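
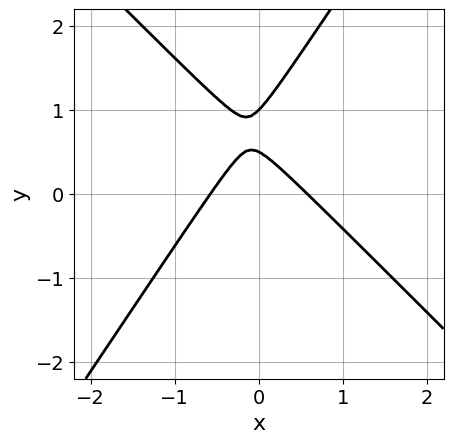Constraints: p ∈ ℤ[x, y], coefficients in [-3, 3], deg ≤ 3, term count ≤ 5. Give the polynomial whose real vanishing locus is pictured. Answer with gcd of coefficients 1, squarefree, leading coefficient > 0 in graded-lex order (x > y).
First, the degree is 2 — no degree-1 curve has this shape.
Next, against the integer gridlines: one y-axis crossing is at y = 1.
Finally, solving for integer coefficients yields p as stated.

3*x^2 + x*y - 2*y^2 + 3*y - 1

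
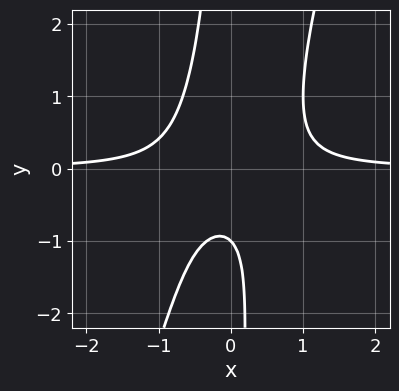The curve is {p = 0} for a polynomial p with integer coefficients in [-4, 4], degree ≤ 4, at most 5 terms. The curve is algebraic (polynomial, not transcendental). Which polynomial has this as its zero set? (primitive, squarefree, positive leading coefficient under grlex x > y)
3*x^2*y - x*y^2 - y - 1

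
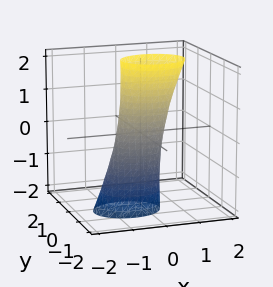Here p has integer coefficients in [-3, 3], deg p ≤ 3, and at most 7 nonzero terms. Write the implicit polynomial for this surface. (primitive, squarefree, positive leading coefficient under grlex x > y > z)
2*x^2 - x*z + 3*y^2 - y*z - 1

1. deg p = 2. No degree-1 surface has this shape.
2. Checking where it meets the axes: no z-intercept at any integer in the box.
3. Putting this together gives p.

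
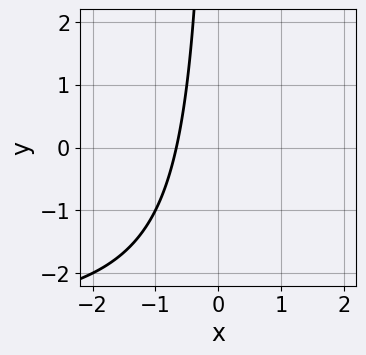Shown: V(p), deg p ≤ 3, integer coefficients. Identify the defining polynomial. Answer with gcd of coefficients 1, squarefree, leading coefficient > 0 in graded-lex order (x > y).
x*y + 3*x + 2

(a) The degree is 2 — a generic line meets the curve in up to 2 points.
(b) Checking where it meets the axes: the curve avoids every integer y-axis point in the box.
(c) Putting this together gives p.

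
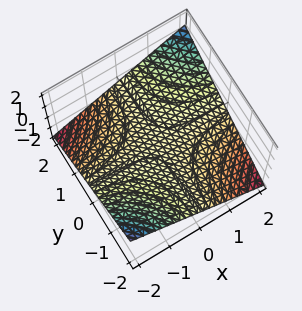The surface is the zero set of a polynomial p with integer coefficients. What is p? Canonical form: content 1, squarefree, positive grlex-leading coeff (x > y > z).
1. deg p = 2. A hyperbolic paraboloid; a quadric.
2. Observable constraints: the visible y-axis segment lies entirely on the surface; it meets the z-axis at z = 0 (among the integer gridlines).
3. Fitting integer coefficients to these (and the overall shape) gives p. Check: (-2, 0, 0) on the x-axis lies on the surface, and p(-2, 0, 0) = 0. ✓

x*y - 3*z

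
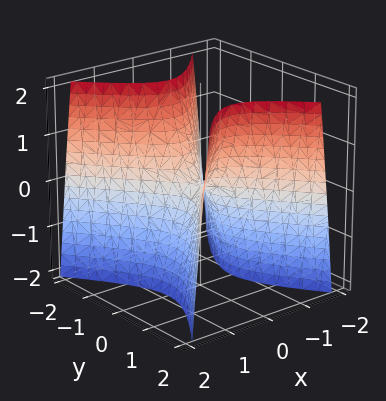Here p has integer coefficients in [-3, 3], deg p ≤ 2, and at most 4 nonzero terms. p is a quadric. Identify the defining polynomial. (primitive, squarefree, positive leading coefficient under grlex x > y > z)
3*x^2 - 2*y^2 + z

First, the degree is 2 — a saddle surface; a quadric.
Next, symmetries: it's symmetric under x → −x, forcing even powers of x; it's symmetric under y → −y, forcing even powers of y.
Then, reading off the gridlines: it meets the x-axis at x = 0 (among the integer gridlines); one y-axis crossing is at y = 0; one z-axis crossing is at z = 0.
Finally, together with the visible shape, these determine p as stated.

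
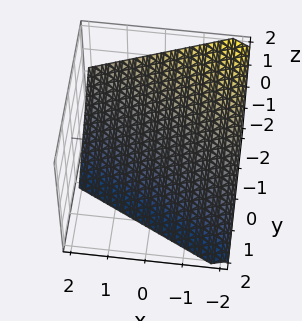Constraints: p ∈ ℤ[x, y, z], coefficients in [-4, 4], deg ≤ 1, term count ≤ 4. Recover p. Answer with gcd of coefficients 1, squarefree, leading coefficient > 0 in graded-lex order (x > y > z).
First, the degree is 1 — every cross-section is a straight line — this is a plane.
Then, against the integer gridlines: it meets the x-axis at x = -2 (among the integer gridlines); one z-axis crossing is at z = -1; it meets the y-axis at y = -1 (among the integer gridlines).
Finally, the integer polynomial consistent with all of this is the stated p.

x + 2*y + 2*z + 2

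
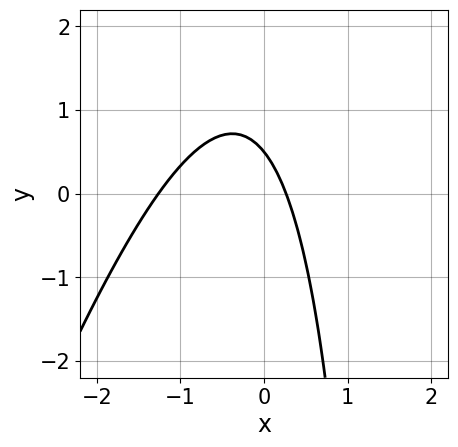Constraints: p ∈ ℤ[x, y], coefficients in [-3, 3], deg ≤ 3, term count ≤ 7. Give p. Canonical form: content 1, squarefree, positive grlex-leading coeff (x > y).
First, degree: the shape is more complex than any degree-1 curve, so deg p = 2.
Finally, putting this together gives p.

3*x^2 - x*y + 3*x + 2*y - 1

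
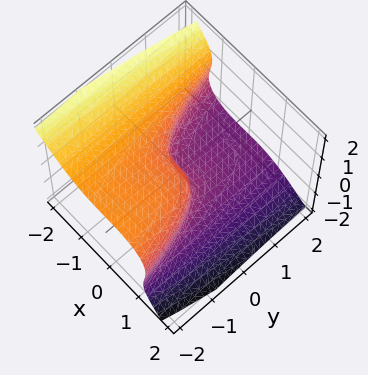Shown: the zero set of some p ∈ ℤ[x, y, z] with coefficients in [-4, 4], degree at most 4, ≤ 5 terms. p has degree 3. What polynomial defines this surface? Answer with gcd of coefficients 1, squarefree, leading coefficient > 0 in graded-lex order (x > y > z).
First, deg p = 3.
Next, checking where it meets the axes: it meets the z-axis at z = 0 (among the integer gridlines); one y-axis crossing is at y = 0; it meets the x-axis at x = 0 (among the integer gridlines).
Finally, the integer polynomial consistent with all of this is the stated p.

3*x^3 - 2*y*z^2 + 3*z^3 + 3*y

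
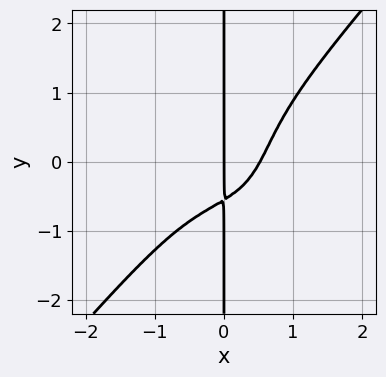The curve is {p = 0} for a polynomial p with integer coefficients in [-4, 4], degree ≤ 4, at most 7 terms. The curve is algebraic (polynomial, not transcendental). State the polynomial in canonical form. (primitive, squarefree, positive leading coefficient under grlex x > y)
The degree is 4 — no degree-3 curve has this shape.
Observable constraints: every point of the y-axis in the box is on the curve; one x-axis crossing is at x = 0.
Fitting integer coefficients to these (and the overall shape) gives p.

3*x^4 - 2*x*y^3 + 3*x^2 - 3*x*y - 2*x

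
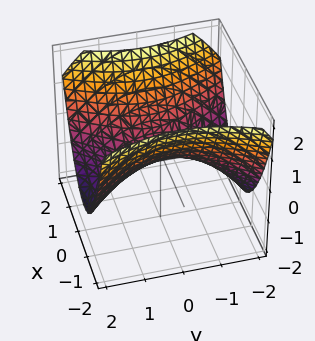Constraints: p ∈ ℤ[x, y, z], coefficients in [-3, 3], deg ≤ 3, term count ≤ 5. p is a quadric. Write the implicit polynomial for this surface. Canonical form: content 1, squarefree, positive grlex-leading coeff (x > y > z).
2*x^2 - y^2 - 3*z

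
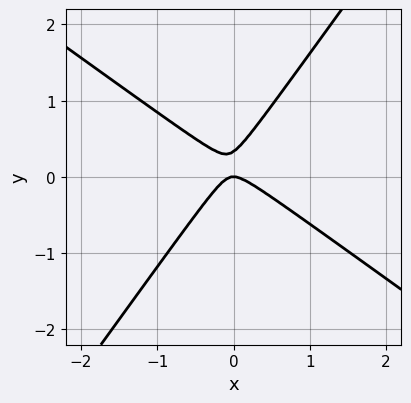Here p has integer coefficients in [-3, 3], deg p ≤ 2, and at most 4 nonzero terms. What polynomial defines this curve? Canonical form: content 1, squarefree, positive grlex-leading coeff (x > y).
3*x^2 + 2*x*y - 3*y^2 + y

(a) The degree is 2 — the shape is more complex than any degree-1 curve.
(b) Against the integer gridlines: it meets the x-axis at x = 0 (among the integer gridlines); it crosses the y-axis at the gridline y = 0.
(c) Solving for integer coefficients yields p as stated.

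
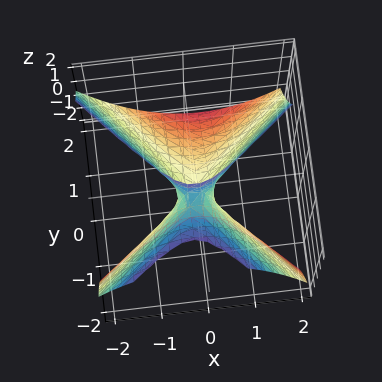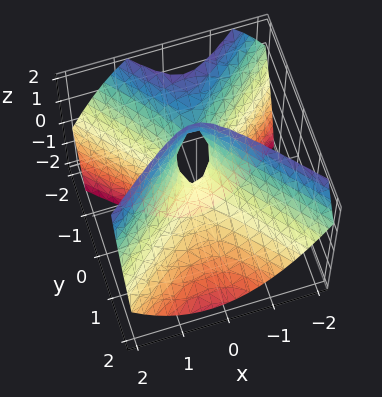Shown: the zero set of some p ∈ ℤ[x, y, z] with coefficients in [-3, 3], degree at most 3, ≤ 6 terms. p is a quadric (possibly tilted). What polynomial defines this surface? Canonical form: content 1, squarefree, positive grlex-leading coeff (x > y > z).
First, the degree is 2 — the shape is more complex than any degree-1 surface.
Then, checking where it meets the axes: it meets the z-axis at z = 0 (among the integer gridlines); it crosses the x-axis at the gridline x = 0; one y-axis crossing is at y = 0.
Finally, assembling these constraints gives the stated polynomial.

3*x^2 - x*y - 3*y^2 - 3*y*z - z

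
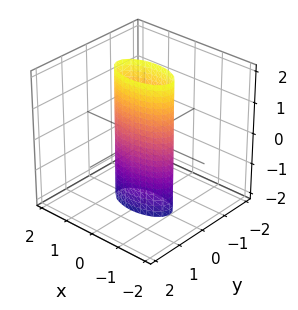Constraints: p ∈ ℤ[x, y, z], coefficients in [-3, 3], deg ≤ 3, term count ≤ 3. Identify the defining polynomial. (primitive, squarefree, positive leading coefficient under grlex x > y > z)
Degree: constant cross-section along one axis; a quadric, so deg p = 2.
Symmetries: the x ↦ −x reflection is a symmetry, so x appears only in even powers; the y ↦ −y reflection is a symmetry, so y appears only in even powers; it's symmetric under z → −z, forcing even powers of z.
Observable constraints: among the integer gridlines, it crosses the x-axis at x ∈ {-1, 1}; no z-intercept at any integer in the box.
The integer polynomial consistent with all of this is the stated p.

x^2 + 3*y^2 - 1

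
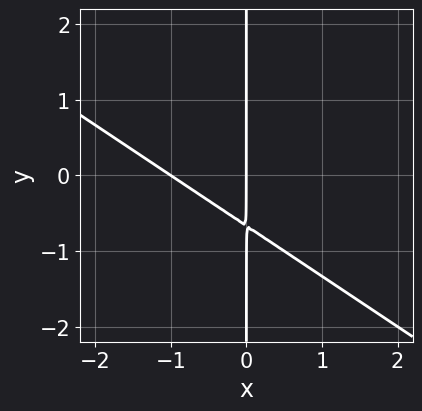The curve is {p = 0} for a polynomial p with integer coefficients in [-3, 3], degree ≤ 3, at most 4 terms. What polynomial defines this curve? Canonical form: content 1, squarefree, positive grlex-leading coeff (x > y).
2*x^2 + 3*x*y + 2*x

First, deg p = 2. A generic line meets the curve in up to 2 points.
Then, reading off the gridlines: every point of the y-axis in the box is on the curve; the x-axis gridline crossings are at x ∈ {-1, 0}.
Finally, together with the visible shape, these determine p as stated.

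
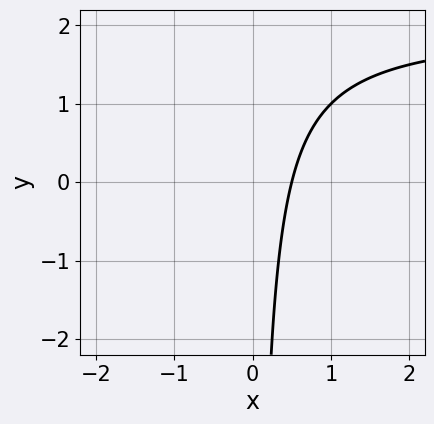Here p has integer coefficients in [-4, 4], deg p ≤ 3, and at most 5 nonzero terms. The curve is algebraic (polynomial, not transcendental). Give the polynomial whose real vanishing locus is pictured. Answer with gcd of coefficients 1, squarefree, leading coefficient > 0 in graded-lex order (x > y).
x*y - 2*x + 1

(a) The degree is 2 — no degree-1 curve has this shape.
(b) Observable constraints: no y-intercept at any integer in the box.
(c) Fitting integer coefficients to these (and the overall shape) gives p.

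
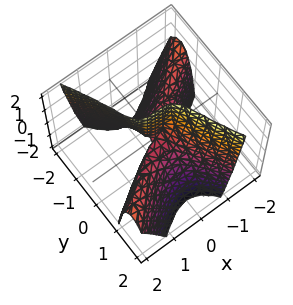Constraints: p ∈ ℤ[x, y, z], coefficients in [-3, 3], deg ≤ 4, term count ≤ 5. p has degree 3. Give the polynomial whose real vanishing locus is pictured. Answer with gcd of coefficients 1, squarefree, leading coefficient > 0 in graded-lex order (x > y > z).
x^3 - 2*x^2*y + y^3 + y*z

First, the degree is 3 — a generic line meets the surface in up to 3 points.
Next, reading off the gridlines: every point of the z-axis in the box is on the surface; it meets the x-axis at x = 0 (among the integer gridlines); it crosses the y-axis at the gridline y = 0.
Finally, assembling these constraints gives the stated polynomial.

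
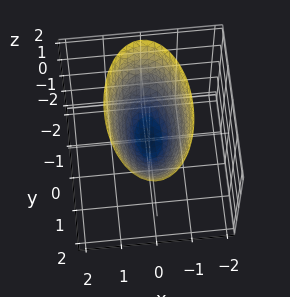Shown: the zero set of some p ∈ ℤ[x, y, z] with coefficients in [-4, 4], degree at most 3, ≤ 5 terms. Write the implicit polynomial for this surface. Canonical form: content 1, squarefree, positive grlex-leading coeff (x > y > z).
The degree is 2 — a single bowl opening along one axis; a quadric.
Symmetries: it's symmetric under y → −y, forcing even powers of y; it's symmetric under x → −x, forcing even powers of x.
Observable constraints: it meets the y-axis at y = 0 (among the integer gridlines); it crosses the z-axis at the gridline z = 0.
Assembling these constraints gives the stated polynomial.

3*x^2 + y^2 - 2*z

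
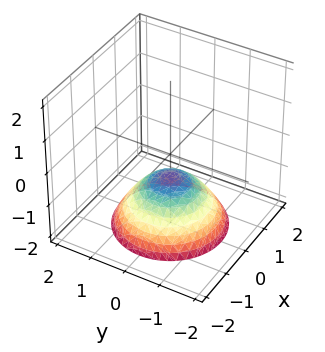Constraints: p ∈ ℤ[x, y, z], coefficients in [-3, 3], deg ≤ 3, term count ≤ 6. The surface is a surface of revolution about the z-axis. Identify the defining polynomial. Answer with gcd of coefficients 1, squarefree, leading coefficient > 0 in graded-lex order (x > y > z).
2*x^2 + 2*y^2 + 3*z + 2

deg p = 2. A generic line meets the surface in up to 2 points.
By symmetry, the z-axis is an axis of rotation, so x and y enter only as x² + y².
From the visible intercepts: the surface avoids every integer y-axis point in the box; no x-intercept at any integer in the box; a circular section at z = -2 has radius between 1 and 2.
Fitting integer coefficients to these (and the overall shape) gives p.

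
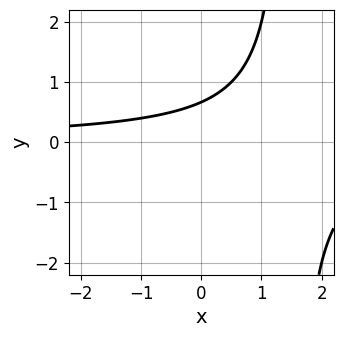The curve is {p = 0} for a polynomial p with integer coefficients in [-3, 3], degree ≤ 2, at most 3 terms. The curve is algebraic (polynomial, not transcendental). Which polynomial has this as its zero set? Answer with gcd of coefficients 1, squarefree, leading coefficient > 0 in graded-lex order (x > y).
2*x*y - 3*y + 2

deg p = 2.
From the axis intercepts and sections: the curve avoids every integer x-axis point in the box.
Matching integer coefficients to the picture gives p.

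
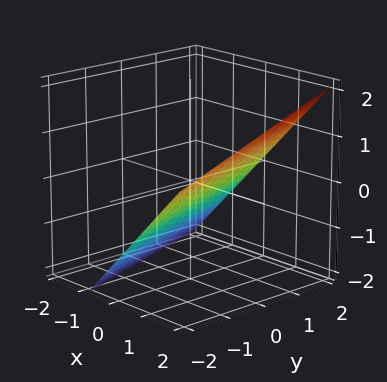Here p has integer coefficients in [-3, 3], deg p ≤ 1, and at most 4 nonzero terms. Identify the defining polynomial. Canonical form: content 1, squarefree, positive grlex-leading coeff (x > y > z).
First, degree: the surface is flat (a plane), so deg p = 1.
Then, from the axis intercepts and sections: it meets the y-axis at y = 2 (among the integer gridlines).
Finally, solving for integer coefficients yields p as stated.

3*x + y - 3*z - 2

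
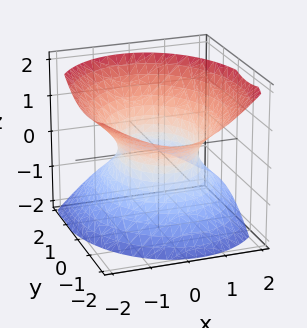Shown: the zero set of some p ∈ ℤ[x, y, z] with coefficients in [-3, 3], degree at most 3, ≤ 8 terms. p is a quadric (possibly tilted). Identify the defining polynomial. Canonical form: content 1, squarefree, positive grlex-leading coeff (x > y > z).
3*x^2 + x*z + 2*y^2 + 2*y*z - 3*z^2 - 3

First, deg p = 2. The shape is more complex than any degree-1 surface.
Next, reading off the gridlines: the x-axis gridline crossings are at x ∈ {-1, 1}; the surface avoids every integer z-axis point in the box.
Finally, these observations pin down the coefficients.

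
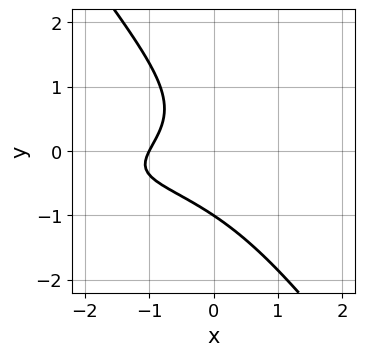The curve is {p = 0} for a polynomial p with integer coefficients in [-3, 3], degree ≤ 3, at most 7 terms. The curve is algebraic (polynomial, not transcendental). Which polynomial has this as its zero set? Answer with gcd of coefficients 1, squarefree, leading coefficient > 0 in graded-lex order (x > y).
x^2*y - 2*x*y^2 - 2*y^3 - 2*x - 2

deg p = 3. The shape is more complex than any degree-2 curve.
Reading off the gridlines: it crosses the y-axis at the gridline y = -1; one x-axis crossing is at x = -1.
The integer polynomial consistent with all of this is the stated p.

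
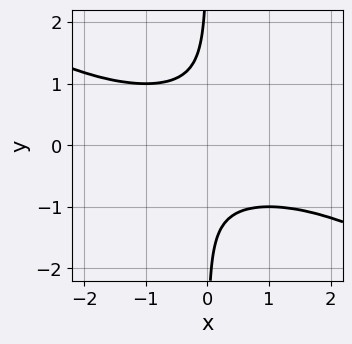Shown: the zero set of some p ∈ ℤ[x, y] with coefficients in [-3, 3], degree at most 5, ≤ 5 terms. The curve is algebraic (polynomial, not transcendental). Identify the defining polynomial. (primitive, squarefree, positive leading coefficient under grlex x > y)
x^2*y^2 + 2*x*y^3 + 1

1. Degree: the shape is more complex than any degree-3 curve, so deg p = 4.
2. Observable constraints: no x-intercept at any integer in the box; the curve avoids every integer y-axis point in the box.
3. These observations pin down the coefficients.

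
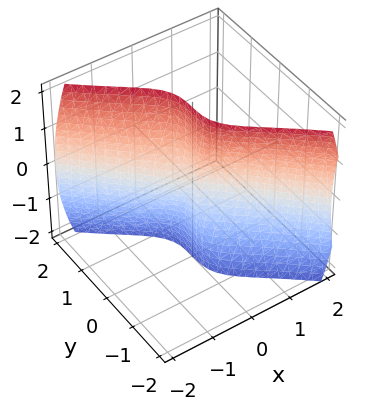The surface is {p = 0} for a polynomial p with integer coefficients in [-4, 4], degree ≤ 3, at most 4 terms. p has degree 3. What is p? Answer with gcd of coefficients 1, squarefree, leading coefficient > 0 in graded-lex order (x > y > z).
2*x^3 + x*z^2 + 2*y^3

First, the degree is 3 — the shape is more complex than any degree-2 surface.
Then, checking where it meets the axes: it crosses the y-axis at the gridline y = 0; every point of the z-axis in the box is on the surface; it meets the x-axis at x = 0 (among the integer gridlines).
Finally, putting this together gives p.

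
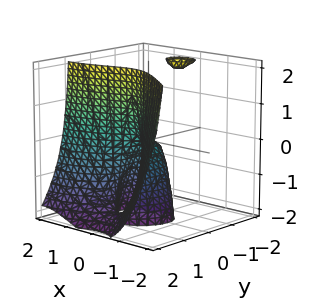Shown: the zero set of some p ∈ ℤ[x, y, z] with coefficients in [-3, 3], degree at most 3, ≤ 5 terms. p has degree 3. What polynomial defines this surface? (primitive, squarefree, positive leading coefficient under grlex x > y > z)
x^3 + 2*y^3 + 2*y^2*z - 3*x^2 - z

1. There are 2 components. They look like related sheets of one shape, so recover p as a whole.
2. The degree is 3 — a generic line meets the surface in up to 3 points.
3. Observable constraints: it crosses the z-axis at the gridline z = 0; one y-axis crossing is at y = 0; one x-axis crossing is at x = 0.
4. Putting this together gives p.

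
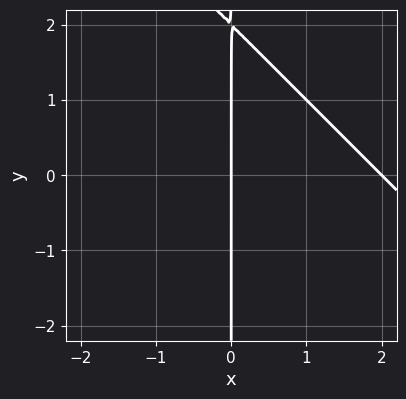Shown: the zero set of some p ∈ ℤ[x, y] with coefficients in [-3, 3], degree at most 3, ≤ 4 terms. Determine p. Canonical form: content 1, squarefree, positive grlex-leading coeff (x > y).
1. The degree is 2 — no degree-1 curve has this shape.
2. Checking where it meets the axes: the x-axis gridline crossings are at x ∈ {0, 2}; the visible y-axis segment lies entirely on the curve.
3. Putting this together gives p.

x^2 + x*y - 2*x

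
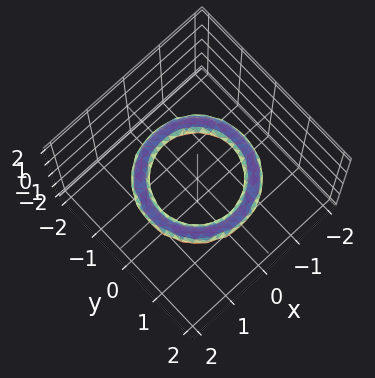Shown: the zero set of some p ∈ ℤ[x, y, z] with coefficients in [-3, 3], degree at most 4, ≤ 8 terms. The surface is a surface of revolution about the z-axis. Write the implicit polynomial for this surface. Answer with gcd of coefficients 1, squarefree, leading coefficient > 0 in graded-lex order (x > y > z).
1. Degree: the shape is more complex than any degree-3 surface, so deg p = 4.
2. Symmetries: rotational symmetry about the z-axis ⇒ p depends on x, y only through x² + y².
3. Against the integer gridlines: the x-axis gridline crossings are at x ∈ {-1, 1}; no z-intercept at any integer in the box.
4. These observations pin down the coefficients. Check: (0, -1, 0) on the y-axis lies on the surface, and p(0, -1, 0) = 0. ✓

x^4 + 2*x^2*y^2 + y^4 - 3*x^2 - 3*y^2 + 3*z^2 + 2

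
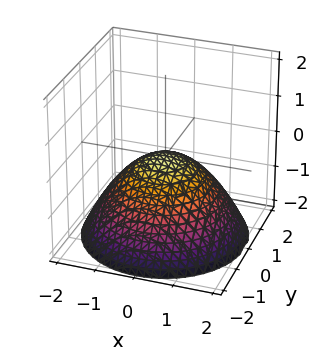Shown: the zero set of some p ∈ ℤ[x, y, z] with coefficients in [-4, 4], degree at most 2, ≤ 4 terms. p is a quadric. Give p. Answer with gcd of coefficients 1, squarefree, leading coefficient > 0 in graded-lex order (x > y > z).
(a) Degree: a paraboloid; a quadric, so deg p = 2.
(b) Symmetries: rotational symmetry about the z-axis ⇒ p depends on x, y only through x² + y².
(c) Checking where it meets the axes: a circular section at z = -1 has radius between 1 and 2; it crosses the y-axis at the gridline y = 0; it meets the x-axis at x = 0 (among the integer gridlines).
(d) Fitting integer coefficients to these (and the overall shape) gives p.

x^2 + y^2 + 2*z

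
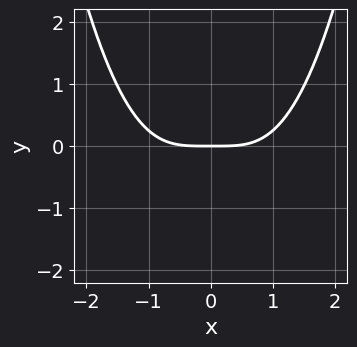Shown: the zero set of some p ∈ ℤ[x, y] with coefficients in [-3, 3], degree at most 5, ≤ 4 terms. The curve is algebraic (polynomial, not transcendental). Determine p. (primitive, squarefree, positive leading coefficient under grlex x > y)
deg p = 4.
Symmetries: the x ↦ −x reflection is a symmetry, so x appears only in even powers.
From the visible intercepts: one y-axis crossing is at y = 0; it crosses the x-axis at the gridline x = 0.
The integer polynomial consistent with all of this is the stated p.

x^4 - x^2*y - 3*y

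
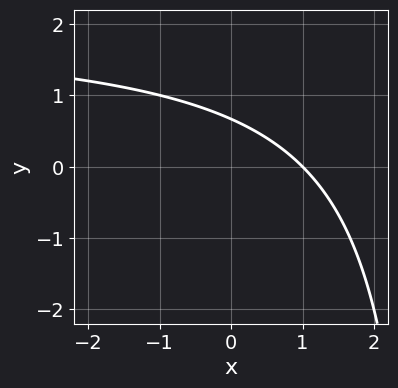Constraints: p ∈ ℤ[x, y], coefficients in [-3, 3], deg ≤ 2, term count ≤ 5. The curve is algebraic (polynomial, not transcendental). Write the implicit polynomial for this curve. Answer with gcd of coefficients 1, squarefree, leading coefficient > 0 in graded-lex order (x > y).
x*y - 2*x - 3*y + 2

(a) Degree: no degree-1 curve has this shape, so deg p = 2.
(b) Reading off the gridlines: it meets the x-axis at x = 1 (among the integer gridlines).
(c) Putting this together gives p.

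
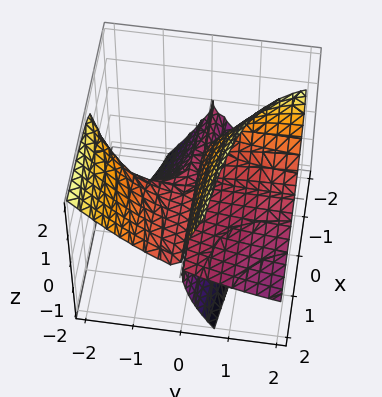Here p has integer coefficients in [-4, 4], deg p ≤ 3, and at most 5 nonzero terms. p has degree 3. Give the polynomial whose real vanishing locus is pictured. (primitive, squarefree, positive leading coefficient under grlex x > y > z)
(a) Degree: the shape is more complex than any degree-2 surface, so deg p = 3.
(b) Reading off the gridlines: the visible y-axis segment lies entirely on the surface; every point of the x-axis in the box is on the surface.
(c) Assembling these constraints gives the stated polynomial.

2*x*y^2 + 2*x*y*z + 2*y^2*z - z^3 + 3*y*z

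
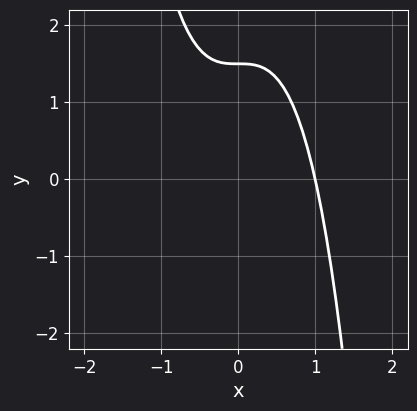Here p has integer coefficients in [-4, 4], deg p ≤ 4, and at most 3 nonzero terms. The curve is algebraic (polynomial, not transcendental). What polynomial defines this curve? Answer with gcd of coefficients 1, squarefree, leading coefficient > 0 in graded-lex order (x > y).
3*x^3 + 2*y - 3

(a) The degree is 3 — the shape is more complex than any degree-2 curve.
(b) Checking where it meets the axes: it meets the x-axis at x = 1 (among the integer gridlines).
(c) The integer polynomial consistent with all of this is the stated p.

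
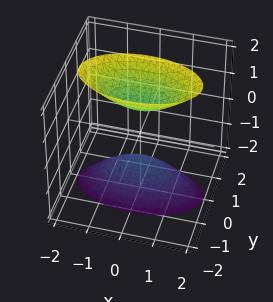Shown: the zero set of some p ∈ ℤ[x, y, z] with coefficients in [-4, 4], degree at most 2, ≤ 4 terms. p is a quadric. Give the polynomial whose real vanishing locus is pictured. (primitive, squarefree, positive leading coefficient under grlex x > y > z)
First, I count 2 distinct pieces. Treating them together as one polynomial.
Then, degree: two sheets facing apart; a quadric, so deg p = 2.
Then, symmetries: mirror symmetry y ↦ −y ⇒ only even powers of y; the z ↦ −z reflection is a symmetry, so z appears only in even powers; it's symmetric under x → −x, forcing even powers of x.
Then, from the visible intercepts: no y-intercept at any integer in the box; the surface avoids every integer x-axis point in the box; the z-axis gridline crossings are at z ∈ {-1, 1}.
Finally, assembling these constraints gives the stated polynomial.

x^2 + 3*y^2 - z^2 + 1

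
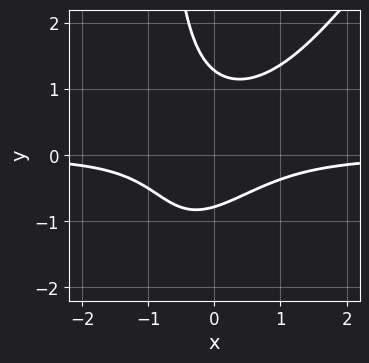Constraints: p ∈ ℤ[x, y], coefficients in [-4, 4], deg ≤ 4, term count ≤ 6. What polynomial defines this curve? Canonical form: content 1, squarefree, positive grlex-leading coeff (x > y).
3*x^2*y - 2*x*y^2 - 2*y^2 + y + 2

First, degree: a generic line meets the curve in up to 3 points, so deg p = 3.
Then, reading off the gridlines: no x-intercept at any integer in the box.
Finally, the integer polynomial consistent with all of this is the stated p.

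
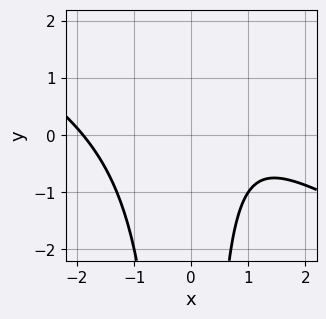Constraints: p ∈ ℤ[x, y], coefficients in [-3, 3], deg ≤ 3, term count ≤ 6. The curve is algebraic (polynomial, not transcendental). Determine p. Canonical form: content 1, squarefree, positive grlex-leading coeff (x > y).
x^3 + 2*x^2*y - 2*x + 3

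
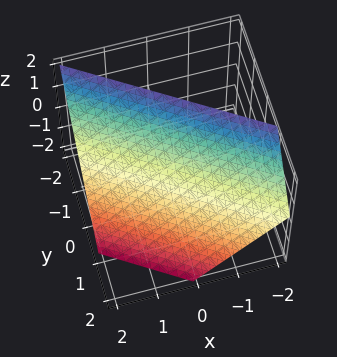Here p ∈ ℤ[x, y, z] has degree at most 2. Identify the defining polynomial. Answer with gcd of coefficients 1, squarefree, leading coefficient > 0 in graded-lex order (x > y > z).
2*x + 3*y + 2*z - 2

First, the degree is 1 — every cross-section is a straight line — this is a plane.
Then, checking where it meets the axes: one x-axis crossing is at x = 1; one z-axis crossing is at z = 1.
Finally, together with the visible shape, these determine p as stated.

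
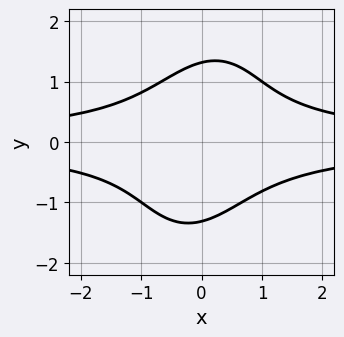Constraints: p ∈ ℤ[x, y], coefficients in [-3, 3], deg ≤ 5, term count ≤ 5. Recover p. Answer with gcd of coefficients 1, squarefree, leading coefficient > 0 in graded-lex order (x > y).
The degree is 4 — no degree-3 curve has this shape.
From the visible intercepts: it misses every integer gridline on the x-axis.
Together with the visible shape, these determine p as stated.

3*x^2*y^2 - x*y^3 + y^4 - 3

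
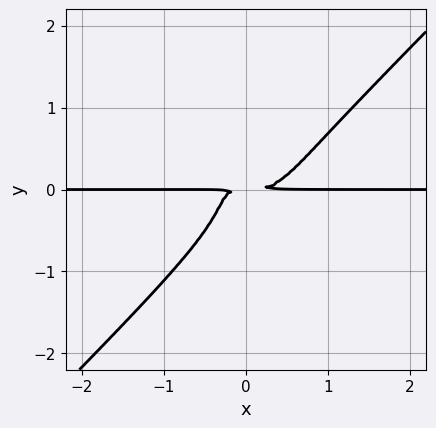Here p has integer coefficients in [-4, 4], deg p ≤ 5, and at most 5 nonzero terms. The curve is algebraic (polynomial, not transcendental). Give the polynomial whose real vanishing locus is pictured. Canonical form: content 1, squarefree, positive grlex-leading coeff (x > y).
3*x^3*y - 3*y^4 - 2*x*y^2 - y^2

1. deg p = 4.
2. From the visible intercepts: the visible x-axis segment lies entirely on the curve.
3. Assembling these constraints gives the stated polynomial.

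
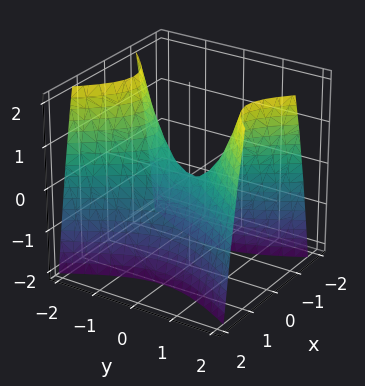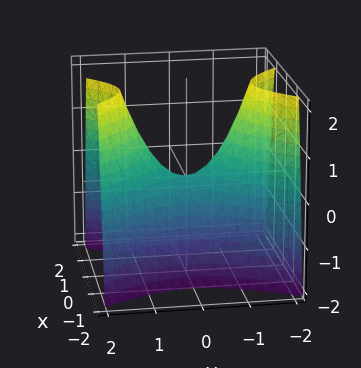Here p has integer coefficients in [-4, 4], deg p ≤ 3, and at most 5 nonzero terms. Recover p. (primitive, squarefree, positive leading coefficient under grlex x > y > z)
2*x^2 - y^2 + z

First, degree: a saddle surface; a quadric, so deg p = 2.
Then, symmetries: mirror symmetry y ↦ −y ⇒ only even powers of y; the x ↦ −x reflection is a symmetry, so x appears only in even powers.
Then, against the integer gridlines: it meets the y-axis at y = 0 (among the integer gridlines); it meets the x-axis at x = 0 (among the integer gridlines).
Finally, solving for integer coefficients yields p as stated.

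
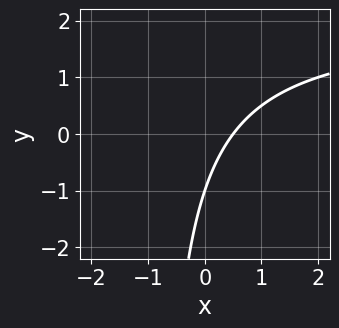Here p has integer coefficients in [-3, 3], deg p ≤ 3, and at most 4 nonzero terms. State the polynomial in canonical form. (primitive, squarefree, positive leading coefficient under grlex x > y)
1. Degree: no degree-1 curve has this shape, so deg p = 2.
2. From the visible intercepts: one y-axis crossing is at y = -1.
3. Assembling these constraints gives the stated polynomial.

x*y - 2*x + y + 1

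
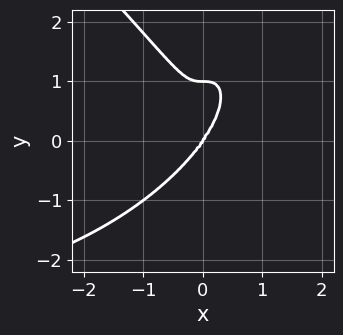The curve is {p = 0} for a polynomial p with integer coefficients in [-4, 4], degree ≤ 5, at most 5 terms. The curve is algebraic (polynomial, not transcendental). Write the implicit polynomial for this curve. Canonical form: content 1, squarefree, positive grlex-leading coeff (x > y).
x^3*y + y^4 + 3*x^3 - y^3

First, the degree is 4 — the shape is more complex than any degree-3 curve.
Then, from the axis intercepts and sections: it meets the x-axis at x = 0 (among the integer gridlines); among the integer gridlines, it crosses the y-axis at y ∈ {0, 1}.
Finally, the integer polynomial consistent with all of this is the stated p.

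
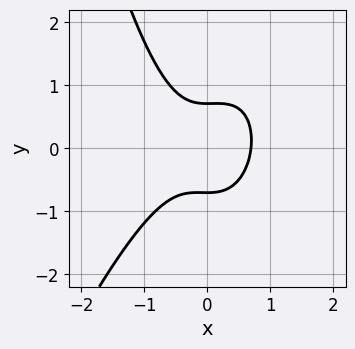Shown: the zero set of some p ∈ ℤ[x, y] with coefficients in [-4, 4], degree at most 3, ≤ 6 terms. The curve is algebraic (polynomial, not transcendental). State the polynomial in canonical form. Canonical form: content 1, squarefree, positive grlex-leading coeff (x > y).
3*x^3 - x^2*y + 2*y^2 - 1

1. Degree: no degree-2 curve has this shape, so deg p = 3.
2. Matching integer coefficients to the picture gives p.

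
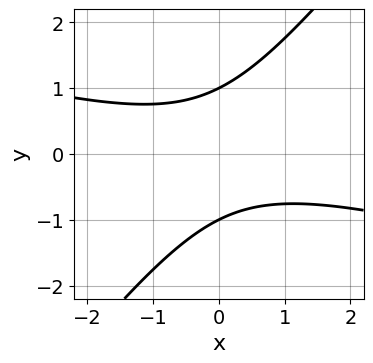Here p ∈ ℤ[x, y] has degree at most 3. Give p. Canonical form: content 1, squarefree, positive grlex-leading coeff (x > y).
x^2 + 3*x*y - 3*y^2 + 3

deg p = 2. The shape is more complex than any degree-1 curve.
Against the integer gridlines: no x-intercept at any integer in the box; the y-axis gridline crossings are at y ∈ {-1, 1}.
The integer polynomial consistent with all of this is the stated p.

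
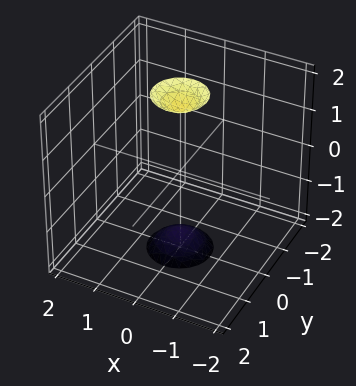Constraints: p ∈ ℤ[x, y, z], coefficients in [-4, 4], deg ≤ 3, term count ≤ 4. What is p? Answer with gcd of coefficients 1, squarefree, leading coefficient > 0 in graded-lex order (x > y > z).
3*x^2 + 3*y^2 - z^2 + 3

(a) I count 2 distinct pieces.
(b) The degree is 2 — two separate bowl-shaped sheets opening away from each other; a quadric.
(c) Symmetries: it's symmetric under z → −z, forcing even powers of z; the z-axis is an axis of rotation, so x and y enter only as x² + y².
(d) Observable constraints: no x-intercept at any integer in the box; no y-intercept at any integer in the box; a circular section at z = -2 has radius between 0 and 1.
(e) Assembling these constraints gives the stated polynomial.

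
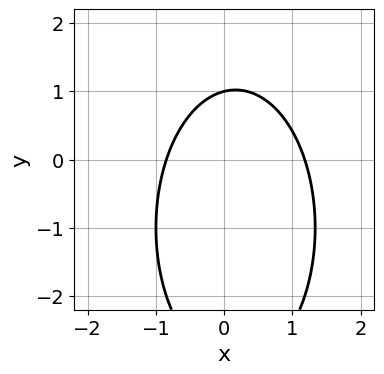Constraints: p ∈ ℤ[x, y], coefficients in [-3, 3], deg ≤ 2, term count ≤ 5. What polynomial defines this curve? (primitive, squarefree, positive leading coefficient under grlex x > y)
3*x^2 + y^2 - x + 2*y - 3

First, the degree is 2 — a generic line meets the curve in up to 2 points.
Then, reading off the gridlines: it crosses the y-axis at the gridline y = 1.
Finally, these observations pin down the coefficients.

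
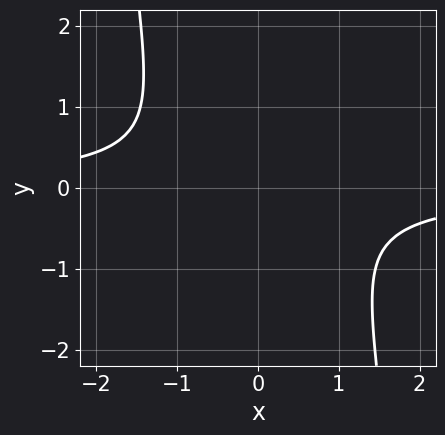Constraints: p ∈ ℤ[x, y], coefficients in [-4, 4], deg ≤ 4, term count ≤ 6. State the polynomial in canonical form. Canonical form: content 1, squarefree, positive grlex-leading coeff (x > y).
Degree: a generic line meets the curve in up to 4 points, so deg p = 4.
Against the integer gridlines: no y-intercept at any integer in the box; the curve avoids every integer x-axis point in the box.
Solving for integer coefficients yields p as stated.

3*x^3*y + 2*x^2 + 3*y^2 + 2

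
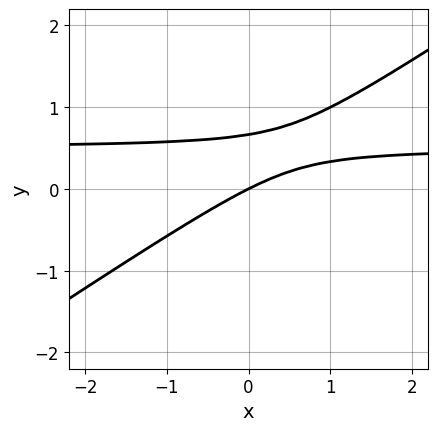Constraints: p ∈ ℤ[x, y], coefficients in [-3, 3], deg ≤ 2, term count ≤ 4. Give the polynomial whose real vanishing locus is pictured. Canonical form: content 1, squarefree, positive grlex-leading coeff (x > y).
1. Degree: the shape is more complex than any degree-1 curve, so deg p = 2.
2. Observable constraints: one y-axis crossing is at y = 0; it crosses the x-axis at the gridline x = 0.
3. Together with the visible shape, these determine p as stated.

2*x*y - 3*y^2 - x + 2*y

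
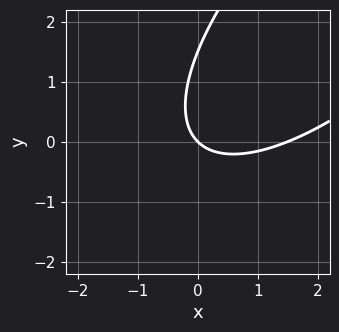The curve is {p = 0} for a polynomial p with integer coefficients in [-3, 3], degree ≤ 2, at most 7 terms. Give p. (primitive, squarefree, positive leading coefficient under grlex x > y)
2*x^2 - 3*x*y + 2*y^2 - 3*x - 3*y

First, degree: the shape is more complex than any degree-1 curve, so deg p = 2.
Next, checking where it meets the axes: one y-axis crossing is at y = 0; it crosses the x-axis at the gridline x = 0.
Finally, assembling these constraints gives the stated polynomial.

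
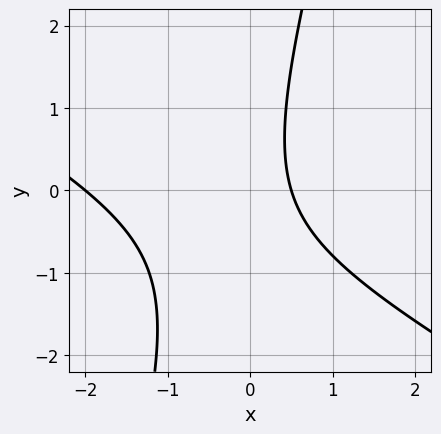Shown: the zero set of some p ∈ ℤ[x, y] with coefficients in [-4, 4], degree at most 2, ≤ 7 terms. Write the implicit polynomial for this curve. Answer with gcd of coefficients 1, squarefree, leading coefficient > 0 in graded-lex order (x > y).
2*x^2 + 3*x*y - y^2 + 3*x - 2

1. The degree is 2 — the shape is more complex than any degree-1 curve.
2. Observable constraints: no y-intercept at any integer in the box; it meets the x-axis at x = -2 (among the integer gridlines).
3. Assembling these constraints gives the stated polynomial.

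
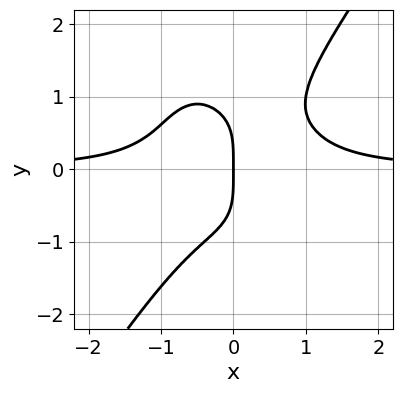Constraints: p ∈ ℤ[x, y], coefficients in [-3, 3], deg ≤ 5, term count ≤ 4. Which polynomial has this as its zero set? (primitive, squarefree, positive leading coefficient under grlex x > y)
Degree: the shape is more complex than any degree-3 curve, so deg p = 4.
From the visible intercepts: it crosses the y-axis at the gridline y = 0; it meets the x-axis at x = 0 (among the integer gridlines).
Matching integer coefficients to the picture gives p.

3*x^3*y - y^4 - 2*x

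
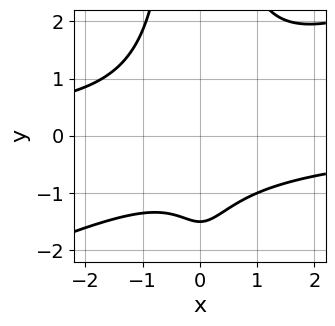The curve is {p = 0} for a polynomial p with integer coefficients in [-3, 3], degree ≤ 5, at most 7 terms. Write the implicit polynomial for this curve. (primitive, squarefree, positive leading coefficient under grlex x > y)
x^3*y - 2*x^2*y^2 + 2*x^2 + 2*y + 3

(a) The degree is 4 — a generic line meets the curve in up to 4 points.
(b) Against the integer gridlines: the curve avoids every integer x-axis point in the box.
(c) Matching integer coefficients to the picture gives p.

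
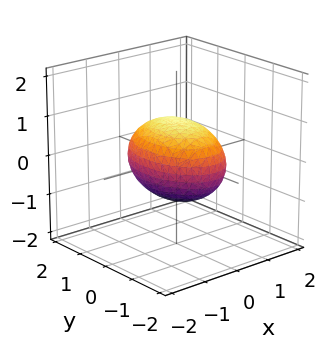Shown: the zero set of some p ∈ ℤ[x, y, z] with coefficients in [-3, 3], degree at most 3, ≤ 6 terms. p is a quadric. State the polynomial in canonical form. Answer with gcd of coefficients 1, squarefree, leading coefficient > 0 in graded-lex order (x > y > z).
2*x^2 + y^2 + 2*z^2 - 2

1. Degree: a closed, bounded, convex surface; a quadric, so deg p = 2.
2. Symmetries: the y ↦ −y reflection is a symmetry, so y appears only in even powers; mirror symmetry z ↦ −z ⇒ only even powers of z; mirror symmetry x ↦ −x ⇒ only even powers of x.
3. Checking where it meets the axes: among the integer gridlines, it crosses the x-axis at x ∈ {-1, 1}; the z-axis gridline crossings are at z ∈ {-1, 1}.
4. The integer polynomial consistent with all of this is the stated p.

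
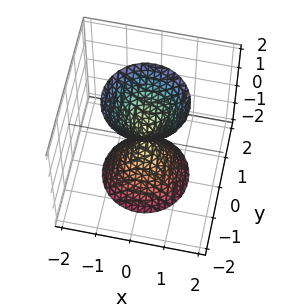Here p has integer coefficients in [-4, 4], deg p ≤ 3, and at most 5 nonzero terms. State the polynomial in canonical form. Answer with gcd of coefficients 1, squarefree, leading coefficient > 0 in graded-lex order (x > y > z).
3*x^2 + 3*y^2 - z^2

(a) I count 2 distinct pieces. They look like related sheets of one shape, so recover p as a whole.
(b) The degree is 2 — a double cone through the origin; a quadric.
(c) Symmetries: the z-axis is an axis of rotation, so x and y enter only as x² + y²; mirror symmetry z ↦ −z ⇒ only even powers of z.
(d) Reading off the gridlines: it meets the z-axis at z = 0 (among the integer gridlines); one y-axis crossing is at y = 0; a circular section at z = 2 has radius between 1 and 2; it crosses the x-axis at the gridline x = 0.
(e) Solving for integer coefficients yields p as stated.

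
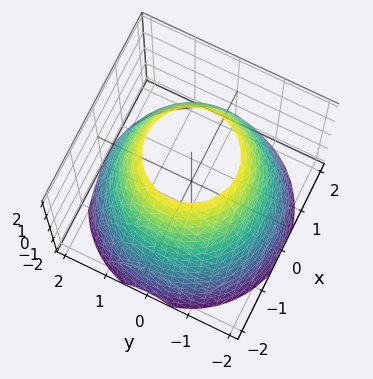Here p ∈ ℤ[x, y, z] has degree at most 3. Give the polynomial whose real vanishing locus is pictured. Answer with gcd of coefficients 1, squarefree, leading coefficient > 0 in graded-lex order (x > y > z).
(a) The degree is 2 — no degree-1 surface has this shape.
(b) Symmetries: the surface is invariant under rotation about z: p = q(x² + y², z).
(c) Observable constraints: a circular section at z = 1 has radius between 1 and 2; it misses every integer gridline on the z-axis.
(d) Together with the visible shape, these determine p as stated.

x^2 + y^2 + z - 3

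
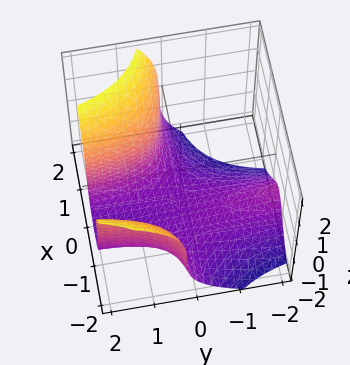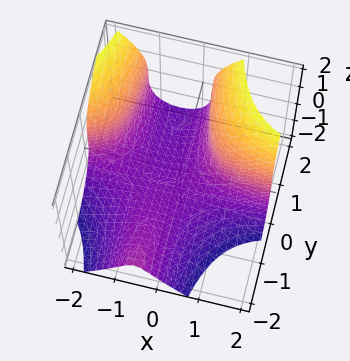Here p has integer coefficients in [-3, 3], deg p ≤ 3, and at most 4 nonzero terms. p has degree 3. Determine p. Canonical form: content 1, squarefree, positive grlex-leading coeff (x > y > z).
3*x^2*y - z^3 + 3*x*y - 2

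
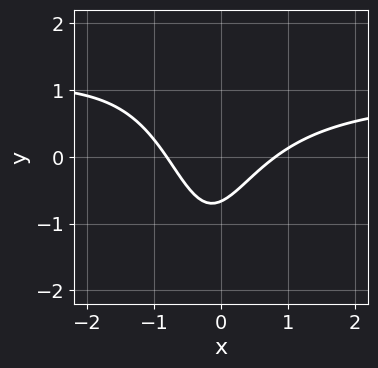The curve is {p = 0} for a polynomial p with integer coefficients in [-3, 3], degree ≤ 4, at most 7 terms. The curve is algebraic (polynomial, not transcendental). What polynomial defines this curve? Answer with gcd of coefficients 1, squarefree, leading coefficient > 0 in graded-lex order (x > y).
3*x^2*y - 3*x^2 + 2*x*y + 3*y + 2

(a) Degree: no degree-2 curve has this shape, so deg p = 3.
(b) The integer polynomial consistent with all of this is the stated p.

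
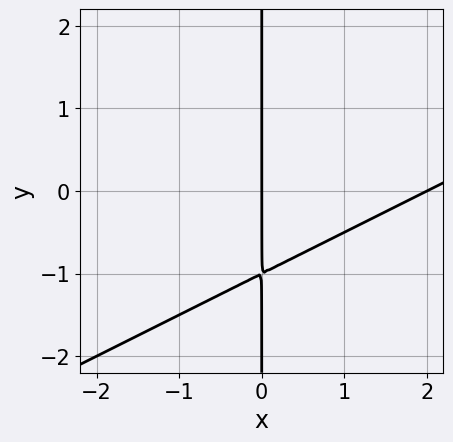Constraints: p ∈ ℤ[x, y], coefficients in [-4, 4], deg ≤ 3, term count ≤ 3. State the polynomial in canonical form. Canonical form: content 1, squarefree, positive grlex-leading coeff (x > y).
x^2 - 2*x*y - 2*x

First, degree: no degree-1 curve has this shape, so deg p = 2.
Next, reading off the gridlines: the visible y-axis segment lies entirely on the curve; among the integer gridlines, it crosses the x-axis at x ∈ {0, 2}.
Finally, putting this together gives p.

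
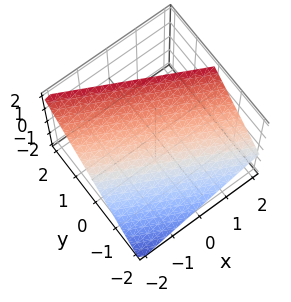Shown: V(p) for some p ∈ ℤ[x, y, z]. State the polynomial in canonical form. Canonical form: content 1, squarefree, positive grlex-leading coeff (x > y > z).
x + 2*y - 2*z + 2

First, deg p = 1.
Next, from the axis intercepts and sections: one x-axis crossing is at x = -2; it crosses the y-axis at the gridline y = -1; it meets the z-axis at z = 1 (among the integer gridlines).
Finally, solving for integer coefficients yields p as stated.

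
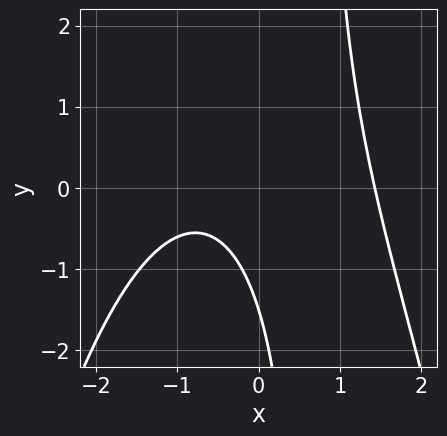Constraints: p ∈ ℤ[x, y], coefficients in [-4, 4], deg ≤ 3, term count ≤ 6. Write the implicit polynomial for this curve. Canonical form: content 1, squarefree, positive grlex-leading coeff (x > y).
deg p = 3.
Matching integer coefficients to the picture gives p.

2*x^3 + 3*x*y - 2*x - 2*y - 3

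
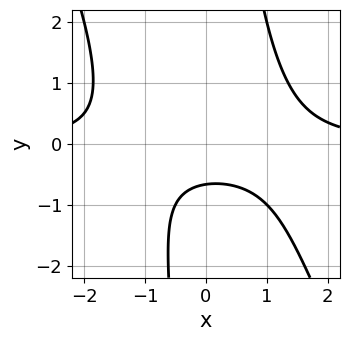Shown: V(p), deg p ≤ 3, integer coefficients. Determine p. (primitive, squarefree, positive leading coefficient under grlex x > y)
2*x^2*y + x*y^2 - 3*y - 2

The degree is 3 — the shape is more complex than any degree-2 curve.
Reading off the gridlines: no x-intercept at any integer in the box.
Fitting integer coefficients to these (and the overall shape) gives p.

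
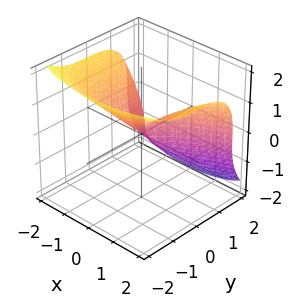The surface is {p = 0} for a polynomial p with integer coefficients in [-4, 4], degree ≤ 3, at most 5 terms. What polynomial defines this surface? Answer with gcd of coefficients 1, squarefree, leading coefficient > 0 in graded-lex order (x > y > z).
y^3 + z^3 - x^2

1. deg p = 3. No degree-2 surface has this shape.
2. Reading off the gridlines: it crosses the z-axis at the gridline z = 0; one y-axis crossing is at y = 0; it meets the x-axis at x = 0 (among the integer gridlines).
3. Matching integer coefficients to the picture gives p.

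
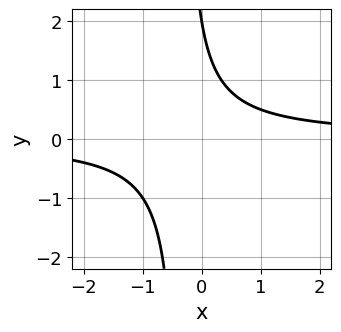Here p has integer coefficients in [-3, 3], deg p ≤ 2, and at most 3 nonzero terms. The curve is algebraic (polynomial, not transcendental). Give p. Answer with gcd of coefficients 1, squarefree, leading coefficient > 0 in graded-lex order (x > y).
deg p = 2. No degree-1 curve has this shape.
From the visible intercepts: the curve avoids every integer x-axis point in the box; it crosses the y-axis at the gridline y = 2.
Matching integer coefficients to the picture gives p.

3*x*y + y - 2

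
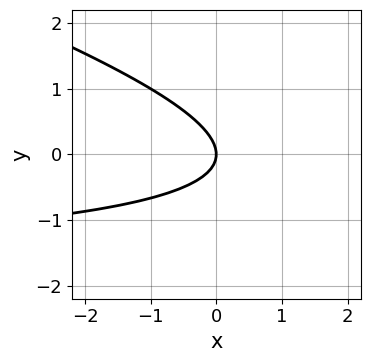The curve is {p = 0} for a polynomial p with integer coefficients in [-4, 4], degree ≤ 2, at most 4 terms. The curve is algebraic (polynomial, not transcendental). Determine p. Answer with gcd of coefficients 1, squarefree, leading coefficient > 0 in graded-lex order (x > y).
x*y + 3*y^2 + 2*x

First, the degree is 2 — the shape is more complex than any degree-1 curve.
Then, checking where it meets the axes: it crosses the y-axis at the gridline y = 0; one x-axis crossing is at x = 0.
Finally, together with the visible shape, these determine p as stated.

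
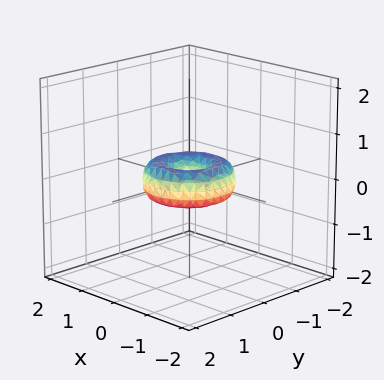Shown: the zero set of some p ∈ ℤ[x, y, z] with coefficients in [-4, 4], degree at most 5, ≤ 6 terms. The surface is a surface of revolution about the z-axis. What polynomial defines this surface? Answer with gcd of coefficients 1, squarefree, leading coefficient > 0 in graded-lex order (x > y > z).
First, degree: no degree-3 surface has this shape, so deg p = 4.
Next, by symmetry, the surface is invariant under rotation about z: p = q(x² + y², z).
Next, against the integer gridlines: it meets the z-axis at z = 0 (among the integer gridlines); a circular section at z = 0 has radius exactly 1; the y-axis gridline crossings are at y ∈ {-1, 0, 1}; the x-axis gridline crossings are at x ∈ {-1, 0, 1}.
Finally, assembling these constraints gives the stated polynomial.

2*x^4 + 4*x^2*y^2 + 2*y^4 - 2*x^2 - 2*y^2 + 3*z^2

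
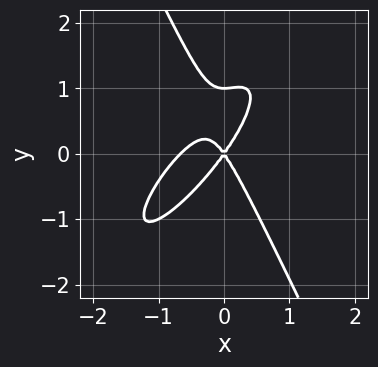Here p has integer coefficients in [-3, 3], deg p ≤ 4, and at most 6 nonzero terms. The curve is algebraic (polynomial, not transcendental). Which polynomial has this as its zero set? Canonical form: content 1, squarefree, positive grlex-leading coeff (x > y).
1. Degree: the shape is more complex than any degree-2 curve, so deg p = 3.
2. Observable constraints: it meets the x-axis at x = 0 (among the integer gridlines); the y-axis gridline crossings are at y ∈ {0, 1}.
3. Putting this together gives p.

3*x^3 - 3*x^2*y + y^3 + 2*x^2 - y^2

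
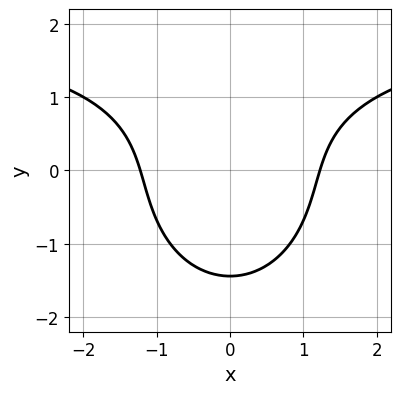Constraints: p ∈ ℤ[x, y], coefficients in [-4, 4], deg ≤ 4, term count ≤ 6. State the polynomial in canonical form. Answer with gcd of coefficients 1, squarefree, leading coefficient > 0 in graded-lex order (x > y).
x^2*y + y^3 - 2*x^2 + 3

1. The degree is 3 — a generic line meets the curve in up to 3 points.
2. Symmetries: it's symmetric under x → −x, forcing even powers of x.
3. The integer polynomial consistent with all of this is the stated p.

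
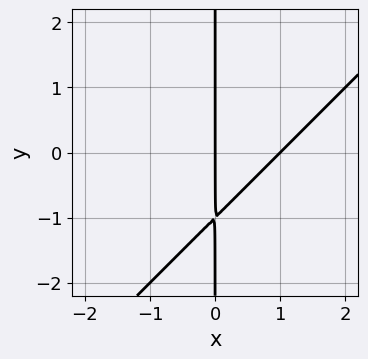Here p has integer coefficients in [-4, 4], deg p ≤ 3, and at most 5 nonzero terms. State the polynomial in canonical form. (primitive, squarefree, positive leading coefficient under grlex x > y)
1. Degree: no degree-1 curve has this shape, so deg p = 2.
2. From the axis intercepts and sections: the x-axis gridline crossings are at x ∈ {0, 1}; the visible y-axis segment lies entirely on the curve.
3. These observations pin down the coefficients.

x^2 - x*y - x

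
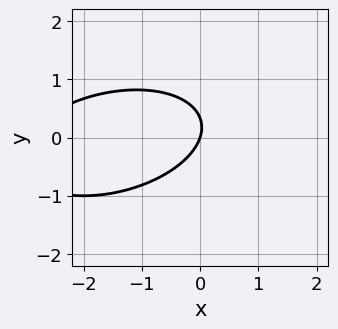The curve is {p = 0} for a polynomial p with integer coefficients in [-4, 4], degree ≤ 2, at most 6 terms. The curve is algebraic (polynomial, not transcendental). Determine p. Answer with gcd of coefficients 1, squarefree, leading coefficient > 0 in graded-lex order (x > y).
x^2 - x*y + 3*y^2 + 3*x - y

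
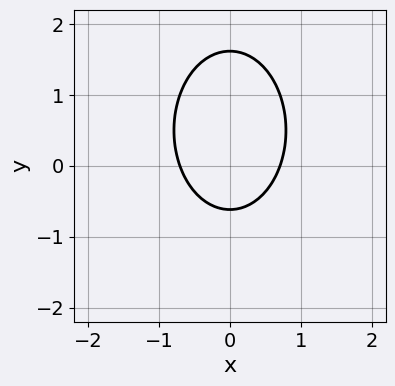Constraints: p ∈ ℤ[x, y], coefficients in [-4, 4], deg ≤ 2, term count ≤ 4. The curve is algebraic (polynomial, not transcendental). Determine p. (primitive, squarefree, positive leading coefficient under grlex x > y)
2*x^2 + y^2 - y - 1

1. Degree: the shape is more complex than any degree-1 curve, so deg p = 2.
2. Symmetries: it's symmetric under x → −x, forcing even powers of x.
3. Together with the visible shape, these determine p as stated.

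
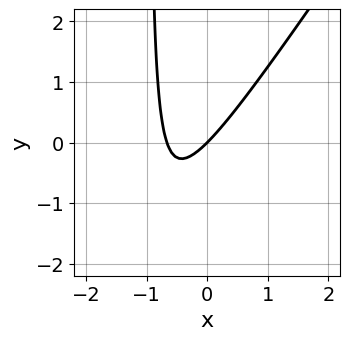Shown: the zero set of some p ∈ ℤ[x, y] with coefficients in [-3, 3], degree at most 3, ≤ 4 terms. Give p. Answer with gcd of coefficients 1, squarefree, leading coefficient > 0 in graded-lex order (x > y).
3*x^2 - 2*x*y + 2*x - 2*y

deg p = 2.
Against the integer gridlines: it meets the y-axis at y = 0 (among the integer gridlines); it crosses the x-axis at the gridline x = 0.
Fitting integer coefficients to these (and the overall shape) gives p.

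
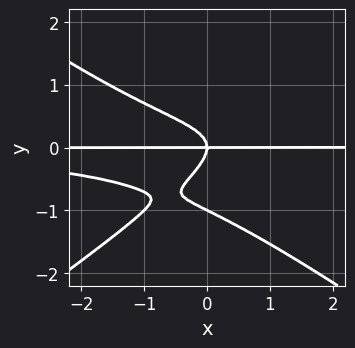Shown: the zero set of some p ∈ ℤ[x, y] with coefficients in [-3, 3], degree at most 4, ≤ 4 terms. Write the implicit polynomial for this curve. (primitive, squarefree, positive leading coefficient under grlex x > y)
x^2*y^2 - 2*y^4 - 2*y^3 - x*y

First, deg p = 4. The shape is more complex than any degree-3 curve.
Next, reading off the gridlines: the visible x-axis segment lies entirely on the curve; among the integer gridlines, it crosses the y-axis at y ∈ {-1, 0}.
Finally, these observations pin down the coefficients.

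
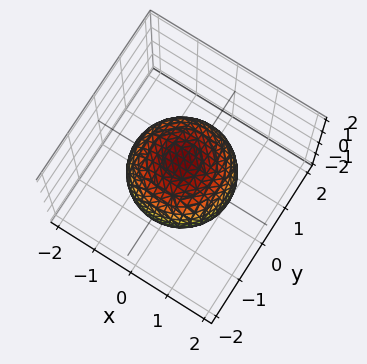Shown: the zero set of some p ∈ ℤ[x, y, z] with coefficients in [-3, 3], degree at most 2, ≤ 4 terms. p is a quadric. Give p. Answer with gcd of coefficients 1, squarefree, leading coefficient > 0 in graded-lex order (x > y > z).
deg p = 2. A closed, bounded, convex surface; a quadric.
Symmetries: the surface is invariant under rotation about z: p = q(x² + y², z); it's symmetric under z → −z, forcing even powers of z.
Checking where it meets the axes: a circular section at z = 0 has radius between 1 and 2.
Solving for integer coefficients yields p as stated.

2*x^2 + 2*y^2 + 2*z^2 - 3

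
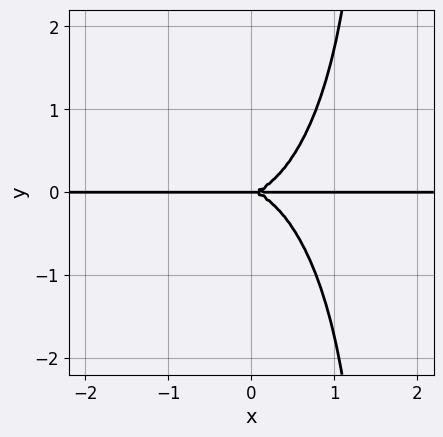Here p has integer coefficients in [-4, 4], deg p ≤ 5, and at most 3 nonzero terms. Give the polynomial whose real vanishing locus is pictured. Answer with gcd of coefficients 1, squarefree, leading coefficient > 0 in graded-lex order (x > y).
(a) The degree is 4 — the shape is more complex than any degree-3 curve.
(b) From the visible intercepts: the visible x-axis segment lies entirely on the curve; it crosses the y-axis at the gridline y = 0.
(c) These observations pin down the coefficients.

3*x^3*y + 2*x*y^3 - 3*y^3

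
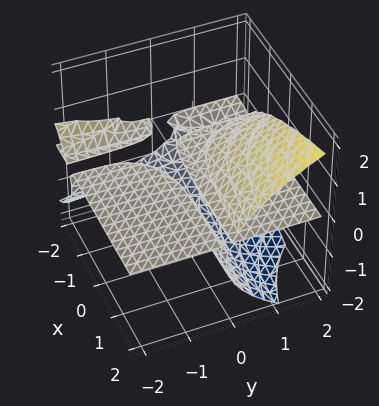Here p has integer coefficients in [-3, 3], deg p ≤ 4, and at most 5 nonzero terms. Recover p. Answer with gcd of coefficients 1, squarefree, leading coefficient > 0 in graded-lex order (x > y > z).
2*x*y*z - 3*z^3 + 3*y*z - 3*z^2

1. There are 3 components. They look like related sheets of one shape, so recover p as a whole.
2. The degree is 3 — the shape is more complex than any degree-2 surface.
3. Reading off the gridlines: it meets the z-axis at z = -1 (among the integer gridlines); every point of the y-axis in the box is on the surface; every point of the x-axis in the box is on the surface.
4. The integer polynomial consistent with all of this is the stated p.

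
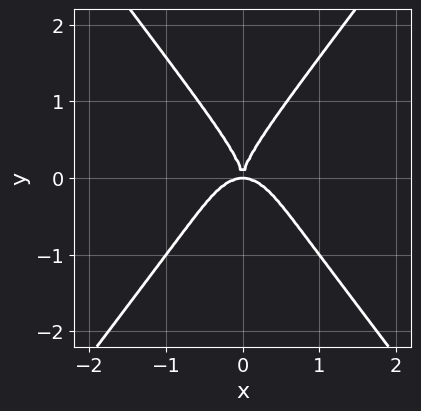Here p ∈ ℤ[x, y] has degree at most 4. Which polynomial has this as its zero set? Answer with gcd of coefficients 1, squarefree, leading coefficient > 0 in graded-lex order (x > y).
3*x^4 - y^4 + 2*x^2*y

First, degree: the shape is more complex than any degree-3 curve, so deg p = 4.
Next, symmetries: the x ↦ −x reflection is a symmetry, so x appears only in even powers.
Next, reading off the gridlines: it crosses the y-axis at the gridline y = 0; one x-axis crossing is at x = 0.
Finally, these observations pin down the coefficients.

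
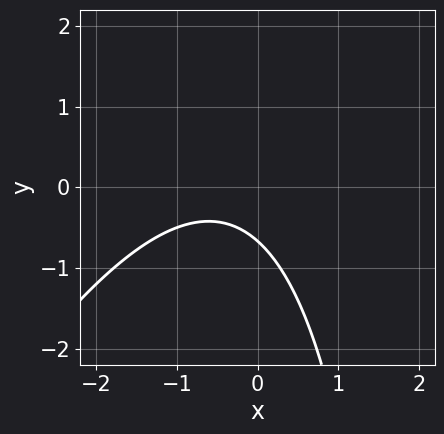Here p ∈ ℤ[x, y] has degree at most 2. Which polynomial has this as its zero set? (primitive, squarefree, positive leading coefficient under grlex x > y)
2*x^2 - x*y + 2*x + 3*y + 2

The degree is 2 — the shape is more complex than any degree-1 curve.
Against the integer gridlines: the curve avoids every integer x-axis point in the box.
Fitting integer coefficients to these (and the overall shape) gives p.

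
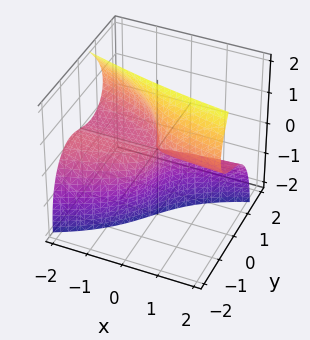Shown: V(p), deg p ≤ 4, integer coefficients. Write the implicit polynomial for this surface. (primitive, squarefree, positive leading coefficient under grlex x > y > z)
(a) The degree is 3 — no degree-2 surface has this shape.
(b) Reading off the gridlines: it meets the y-axis at y = 0 (among the integer gridlines); every point of the z-axis in the box is on the surface; the visible x-axis segment lies entirely on the surface.
(c) Putting this together gives p.

x*z^2 - 2*y^3 - 2*y*z^2 - x*y - 3*x*z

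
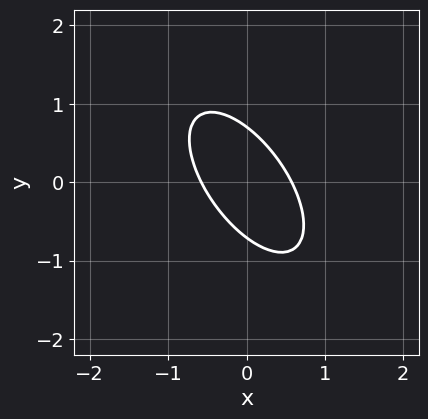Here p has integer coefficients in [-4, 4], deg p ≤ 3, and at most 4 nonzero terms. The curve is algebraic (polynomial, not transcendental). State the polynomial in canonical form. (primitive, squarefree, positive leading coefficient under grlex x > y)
First, deg p = 2. A generic line meets the curve in up to 2 points.
Finally, matching integer coefficients to the picture gives p.

3*x^2 + 3*x*y + 2*y^2 - 1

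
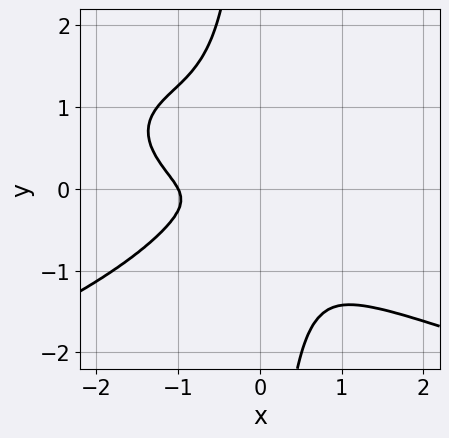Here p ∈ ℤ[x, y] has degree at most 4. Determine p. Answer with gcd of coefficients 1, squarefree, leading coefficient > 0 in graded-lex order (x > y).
3*x*y^3 + 2*x^3 + x^2*y + 2*x^2 + 3*y^2

(a) deg p = 4. The shape is more complex than any degree-3 curve.
(b) From the axis intercepts and sections: it meets the x-axis at x = -1 (among the integer gridlines).
(c) These observations pin down the coefficients.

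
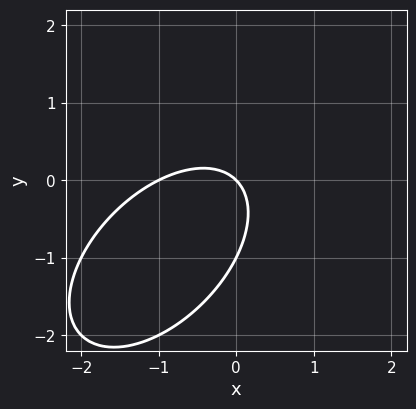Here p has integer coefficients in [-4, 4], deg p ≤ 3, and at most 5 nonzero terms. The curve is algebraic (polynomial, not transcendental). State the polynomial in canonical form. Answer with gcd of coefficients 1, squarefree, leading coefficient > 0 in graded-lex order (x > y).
x^2 - x*y + y^2 + x + y

deg p = 2. A generic line meets the curve in up to 2 points.
Reading off the gridlines: among the integer gridlines, it crosses the x-axis at x ∈ {-1, 0}; the y-axis gridline crossings are at y ∈ {-1, 0}.
The integer polynomial consistent with all of this is the stated p.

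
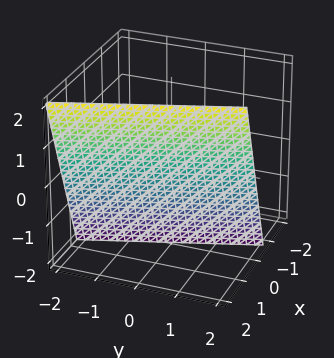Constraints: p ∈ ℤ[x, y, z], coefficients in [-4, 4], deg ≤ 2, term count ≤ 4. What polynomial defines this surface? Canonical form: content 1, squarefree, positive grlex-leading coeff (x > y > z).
(a) Degree: every cross-section is a straight line — this is a plane, so deg p = 1.
(b) Observable constraints: it meets the z-axis at z = -2 (among the integer gridlines); it crosses the y-axis at the gridline y = 2.
(c) Matching integer coefficients to the picture gives p.

3*x + y - z - 2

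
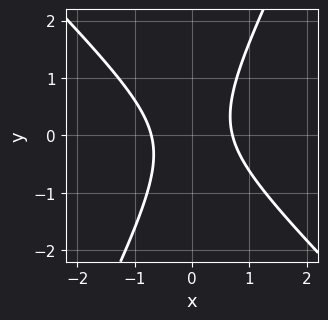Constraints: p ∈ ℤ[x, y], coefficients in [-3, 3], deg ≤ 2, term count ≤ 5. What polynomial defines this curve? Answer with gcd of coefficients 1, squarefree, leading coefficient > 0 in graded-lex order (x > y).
2*x^2 + x*y - y^2 - 1

The degree is 2 — a generic line meets the curve in up to 2 points.
From the visible intercepts: the curve avoids every integer y-axis point in the box.
These observations pin down the coefficients.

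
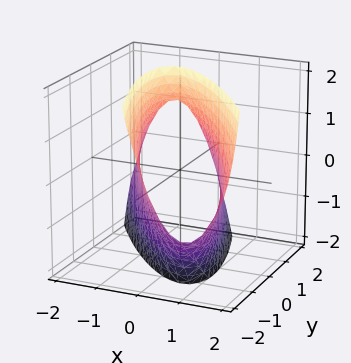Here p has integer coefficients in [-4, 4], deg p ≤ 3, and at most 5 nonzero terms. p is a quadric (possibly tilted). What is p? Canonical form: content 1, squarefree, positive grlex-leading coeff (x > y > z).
3*x^2 + 3*x*y + y^2 + y*z - 3

(a) The degree is 2 — a generic line meets the surface in up to 2 points.
(b) Reading off the gridlines: among the integer gridlines, it crosses the x-axis at x ∈ {-1, 1}; the surface avoids every integer z-axis point in the box.
(c) Putting this together gives p.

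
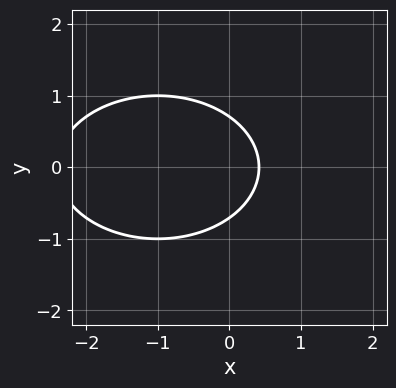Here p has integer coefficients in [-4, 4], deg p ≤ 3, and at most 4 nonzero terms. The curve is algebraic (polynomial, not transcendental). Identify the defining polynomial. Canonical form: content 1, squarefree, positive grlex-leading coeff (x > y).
x^2 + 2*y^2 + 2*x - 1

deg p = 2. No degree-1 curve has this shape.
Symmetries: mirror symmetry y ↦ −y ⇒ only even powers of y.
Solving for integer coefficients yields p as stated.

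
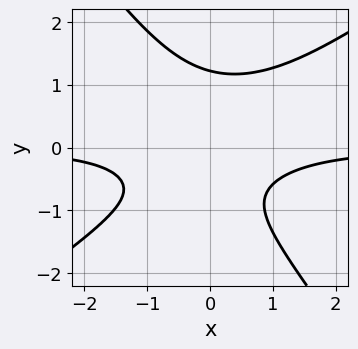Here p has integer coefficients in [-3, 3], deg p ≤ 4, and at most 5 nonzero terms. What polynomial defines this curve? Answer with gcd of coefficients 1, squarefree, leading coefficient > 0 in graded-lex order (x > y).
3*x^2*y - 2*x*y^2 - 3*y^3 + 2*y + 3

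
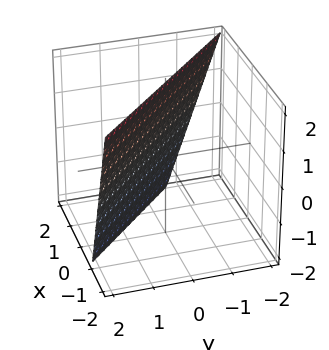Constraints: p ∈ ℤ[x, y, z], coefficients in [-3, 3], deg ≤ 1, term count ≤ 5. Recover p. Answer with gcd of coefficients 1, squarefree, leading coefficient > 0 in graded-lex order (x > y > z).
3*x + 3*y + z - 2

1. Degree: every cross-section is a straight line — this is a plane, so deg p = 1.
2. Observable constraints: it meets the z-axis at z = 2 (among the integer gridlines).
3. The integer polynomial consistent with all of this is the stated p.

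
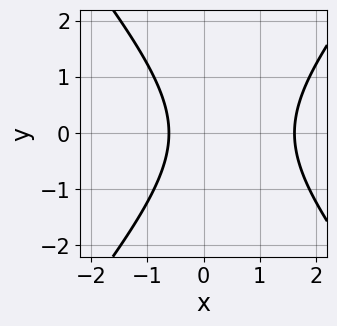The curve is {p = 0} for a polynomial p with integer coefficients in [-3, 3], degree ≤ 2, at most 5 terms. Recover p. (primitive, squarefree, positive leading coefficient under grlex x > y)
First, degree: no degree-1 curve has this shape, so deg p = 2.
Then, symmetries: it's symmetric under y → −y, forcing even powers of y.
Then, against the integer gridlines: it misses every integer gridline on the y-axis.
Finally, solving for integer coefficients yields p as stated.

3*x^2 - 2*y^2 - 3*x - 3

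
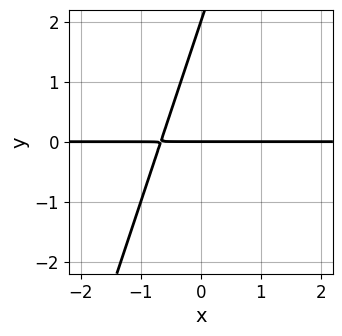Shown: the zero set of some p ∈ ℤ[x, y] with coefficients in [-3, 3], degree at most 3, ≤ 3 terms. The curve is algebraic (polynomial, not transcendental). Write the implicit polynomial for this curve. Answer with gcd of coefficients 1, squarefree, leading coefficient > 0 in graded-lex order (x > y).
1. The degree is 2 — a generic line meets the curve in up to 2 points.
2. Observable constraints: among the integer gridlines, it crosses the y-axis at y ∈ {0, 2}; every point of the x-axis in the box is on the curve.
3. Assembling these constraints gives the stated polynomial.

3*x*y - y^2 + 2*y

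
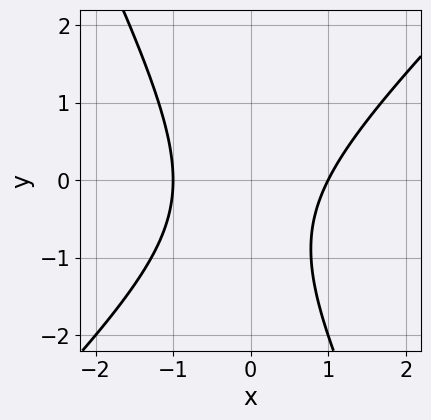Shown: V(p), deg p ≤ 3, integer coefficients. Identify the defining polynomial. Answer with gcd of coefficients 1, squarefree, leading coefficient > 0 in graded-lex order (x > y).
Degree: no degree-1 curve has this shape, so deg p = 2.
Reading off the gridlines: no y-intercept at any integer in the box; among the integer gridlines, it crosses the x-axis at x ∈ {-1, 1}.
These observations pin down the coefficients.

2*x^2 - x*y - y^2 - y - 2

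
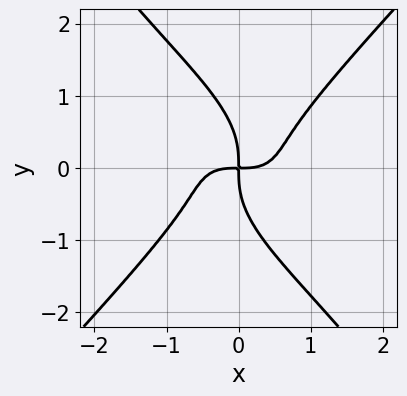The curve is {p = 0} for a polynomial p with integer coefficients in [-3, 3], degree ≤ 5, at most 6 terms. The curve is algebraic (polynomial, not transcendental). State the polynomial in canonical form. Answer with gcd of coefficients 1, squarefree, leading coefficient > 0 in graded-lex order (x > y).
3*x^4 + 3*x^3*y - 3*x*y^3 - 2*y^4 - 3*x*y

deg p = 4.
From the visible intercepts: it crosses the y-axis at the gridline y = 0; it crosses the x-axis at the gridline x = 0.
Matching integer coefficients to the picture gives p.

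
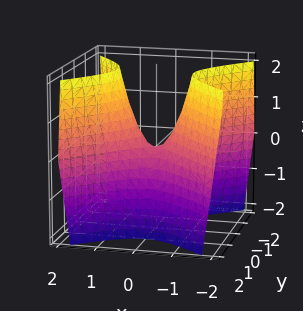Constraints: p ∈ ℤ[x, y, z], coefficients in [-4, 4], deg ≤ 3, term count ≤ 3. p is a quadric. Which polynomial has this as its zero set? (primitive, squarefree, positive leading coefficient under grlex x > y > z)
2*x^2 - 2*y^2 - z

The degree is 2 — a hyperbolic paraboloid; a quadric.
Symmetries: it's symmetric under y → −y, forcing even powers of y; it's symmetric under x → −x, forcing even powers of x.
From the visible intercepts: it meets the x-axis at x = 0 (among the integer gridlines); it crosses the z-axis at the gridline z = 0; one y-axis crossing is at y = 0.
The integer polynomial consistent with all of this is the stated p.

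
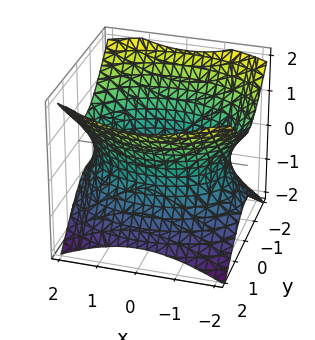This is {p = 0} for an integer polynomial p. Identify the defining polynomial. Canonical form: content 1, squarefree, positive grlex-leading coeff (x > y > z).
First, the degree is 2 — an hourglass — one-sheet hyperboloid; a quadric.
Then, symmetries: it's symmetric under x → −x, forcing even powers of x; the y ↦ −y reflection is a symmetry, so y appears only in even powers; mirror symmetry z ↦ −z ⇒ only even powers of z.
Then, observable constraints: the surface avoids every integer z-axis point in the box.
Finally, matching integer coefficients to the picture gives p.

x^2 + 2*y^2 - 2*z^2 - 3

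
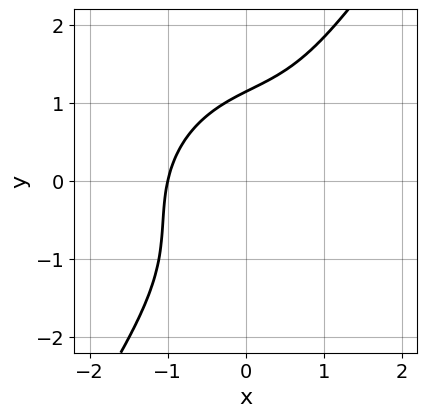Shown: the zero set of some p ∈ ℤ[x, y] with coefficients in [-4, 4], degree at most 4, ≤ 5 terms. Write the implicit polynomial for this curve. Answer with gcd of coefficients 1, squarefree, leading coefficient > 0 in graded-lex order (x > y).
Degree: no degree-2 curve has this shape, so deg p = 3.
Checking where it meets the axes: it crosses the x-axis at the gridline x = -1.
Matching integer coefficients to the picture gives p.

3*x^3 - 2*x^2*y + 3*x*y^2 - 2*y^3 + 3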